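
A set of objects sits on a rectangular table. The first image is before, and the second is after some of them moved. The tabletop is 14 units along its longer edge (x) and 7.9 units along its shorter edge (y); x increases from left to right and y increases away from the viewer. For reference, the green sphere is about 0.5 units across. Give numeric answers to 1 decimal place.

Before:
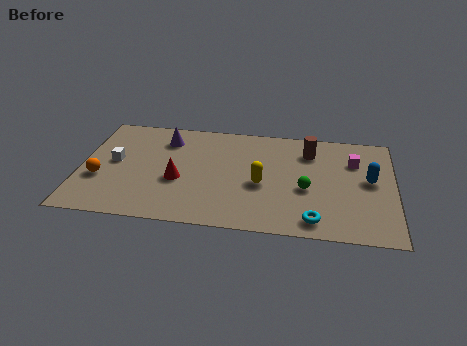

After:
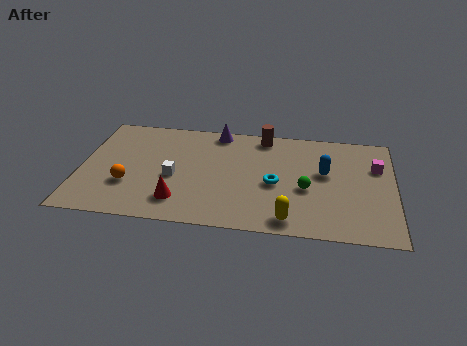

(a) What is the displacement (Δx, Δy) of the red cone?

(0.1, -1.5)

The red cone started near (4.4, 3.2) and ended near (4.5, 1.7).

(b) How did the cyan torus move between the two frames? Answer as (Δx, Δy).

(-1.8, 2.4)

The cyan torus was at about (10.5, 1.1) and moved to about (8.7, 3.5).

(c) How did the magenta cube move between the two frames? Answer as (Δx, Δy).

(1.0, -0.3)

The magenta cube started near (12.2, 5.6) and ended near (13.2, 5.3).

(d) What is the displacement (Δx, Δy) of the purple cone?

(2.3, 0.9)

From the two frames, the purple cone sits at roughly (3.7, 6.2) before and (6.0, 7.1) after.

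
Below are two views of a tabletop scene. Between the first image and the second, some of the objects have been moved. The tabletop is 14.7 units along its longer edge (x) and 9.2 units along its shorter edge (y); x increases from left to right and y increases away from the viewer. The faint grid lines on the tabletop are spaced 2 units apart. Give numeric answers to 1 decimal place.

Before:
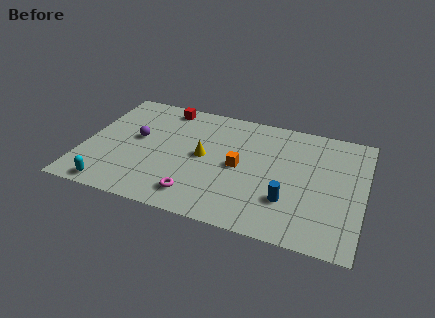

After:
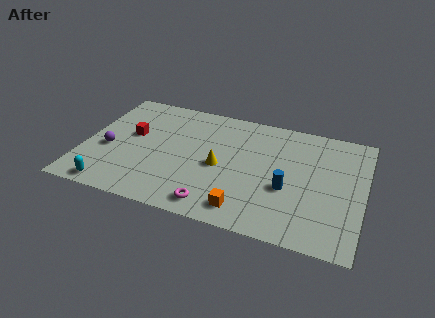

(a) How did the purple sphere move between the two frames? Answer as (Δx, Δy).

(-1.4, -1.3)

The purple sphere was at about (2.7, 5.1) and moved to about (1.3, 3.8).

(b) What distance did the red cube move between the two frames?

3.2

From (3.9, 8.1) to (2.4, 5.3), the red cube covered √(1.5² + 2.8²) ≈ 3.2 units.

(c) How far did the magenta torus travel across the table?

1.1

The magenta torus was near (6.2, 1.6) before and (7.2, 1.2) after, so it travelled √(1.0² + 0.4²) ≈ 1.1 units.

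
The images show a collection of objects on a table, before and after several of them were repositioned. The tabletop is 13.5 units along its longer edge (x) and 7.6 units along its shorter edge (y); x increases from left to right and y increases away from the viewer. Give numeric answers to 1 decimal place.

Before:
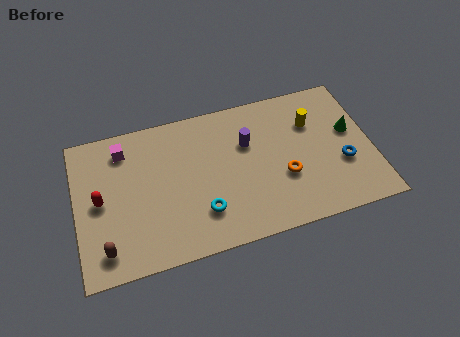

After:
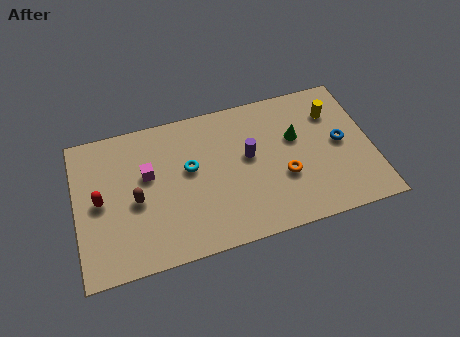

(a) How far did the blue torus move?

1.1

The blue torus moved from about (12.1, 2.8) to (12.1, 3.9), a distance of √(0.0² + 1.1²) ≈ 1.1.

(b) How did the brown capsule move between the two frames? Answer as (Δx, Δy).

(1.5, 2.1)

From the two frames, the brown capsule sits at roughly (1.2, 1.3) before and (2.7, 3.4) after.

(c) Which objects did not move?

the orange torus and the red capsule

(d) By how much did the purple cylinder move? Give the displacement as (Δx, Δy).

(0.0, -0.7)

The purple cylinder was at about (7.9, 5.0) and moved to about (7.9, 4.3).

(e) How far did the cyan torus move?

2.4

The cyan torus moved from about (5.6, 2.0) to (5.2, 4.4), a distance of √(0.4² + 2.4²) ≈ 2.4.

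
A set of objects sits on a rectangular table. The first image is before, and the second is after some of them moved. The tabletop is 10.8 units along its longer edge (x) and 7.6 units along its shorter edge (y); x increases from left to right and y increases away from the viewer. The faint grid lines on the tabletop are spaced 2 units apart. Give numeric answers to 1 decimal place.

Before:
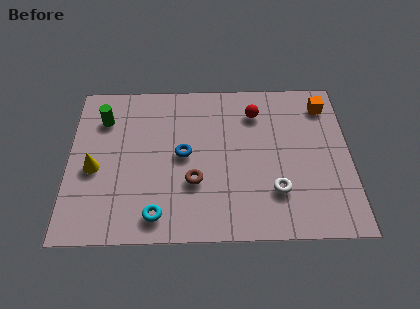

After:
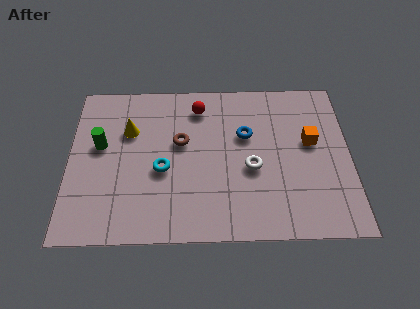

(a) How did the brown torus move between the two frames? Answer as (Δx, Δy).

(-0.5, 1.9)

The brown torus started near (4.8, 2.6) and ended near (4.3, 4.5).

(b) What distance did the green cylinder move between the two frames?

1.3

From (1.3, 5.7) to (1.2, 4.4), the green cylinder covered √(0.1² + 1.3²) ≈ 1.3 units.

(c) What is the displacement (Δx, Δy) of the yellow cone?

(1.3, 1.8)

From the two frames, the yellow cone sits at roughly (1.0, 3.3) before and (2.3, 5.1) after.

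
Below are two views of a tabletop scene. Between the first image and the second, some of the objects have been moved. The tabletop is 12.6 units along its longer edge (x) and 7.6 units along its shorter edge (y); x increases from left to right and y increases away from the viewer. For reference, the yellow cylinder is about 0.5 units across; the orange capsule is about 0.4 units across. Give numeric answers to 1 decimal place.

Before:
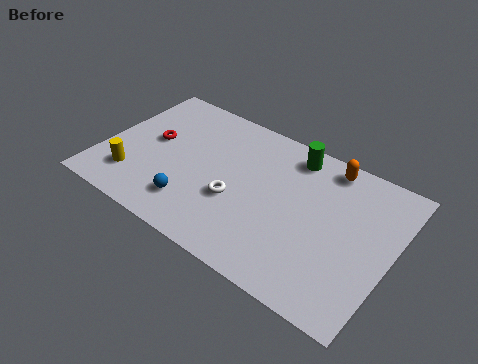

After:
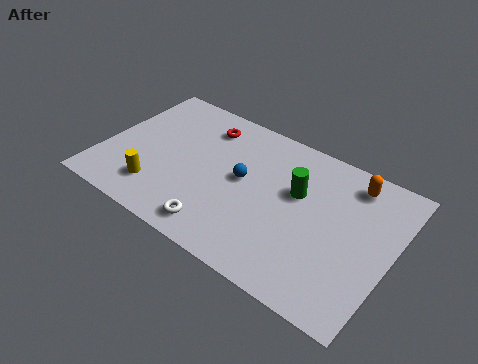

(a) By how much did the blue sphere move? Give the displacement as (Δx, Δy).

(1.8, 2.4)

From the two frames, the blue sphere sits at roughly (4.3, 1.7) before and (6.1, 4.1) after.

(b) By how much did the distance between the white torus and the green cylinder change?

+0.5

The distance was about 4.1 in the first image and 4.6 in the second, so they moved 0.5 units further apart.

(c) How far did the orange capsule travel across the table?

1.1

The orange capsule moved from about (9.4, 6.7) to (10.5, 6.4), a distance of √(1.1² + 0.3²) ≈ 1.1.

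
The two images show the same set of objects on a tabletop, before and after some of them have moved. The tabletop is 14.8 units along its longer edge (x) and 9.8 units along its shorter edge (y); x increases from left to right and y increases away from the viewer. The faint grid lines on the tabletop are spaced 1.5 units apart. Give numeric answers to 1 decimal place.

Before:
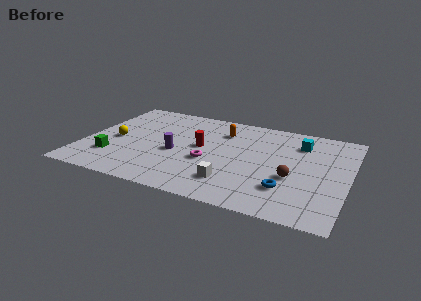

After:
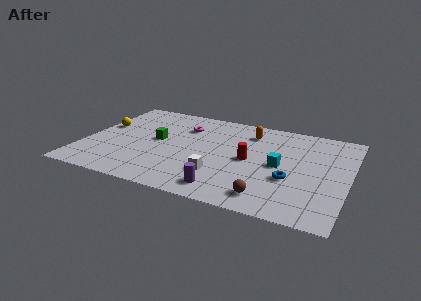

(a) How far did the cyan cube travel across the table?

2.8

From (11.9, 7.5) to (11.0, 4.8), the cyan cube covered √(0.9² + 2.7²) ≈ 2.8 units.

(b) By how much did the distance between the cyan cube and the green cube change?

-4.2

They were about 11.2 units apart before and 7.0 after — 4.2 units closer together.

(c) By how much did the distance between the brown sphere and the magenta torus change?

+3.2

They were about 4.7 units apart before and 7.9 after — 3.2 units further apart.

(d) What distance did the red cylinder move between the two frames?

2.8

The red cylinder moved from about (6.5, 5.3) to (9.3, 4.8), a distance of √(2.8² + 0.5²) ≈ 2.8.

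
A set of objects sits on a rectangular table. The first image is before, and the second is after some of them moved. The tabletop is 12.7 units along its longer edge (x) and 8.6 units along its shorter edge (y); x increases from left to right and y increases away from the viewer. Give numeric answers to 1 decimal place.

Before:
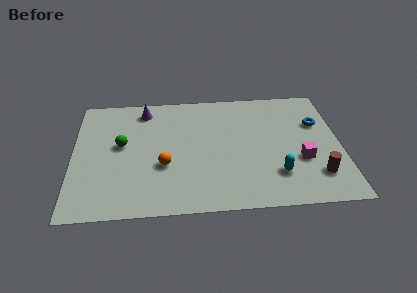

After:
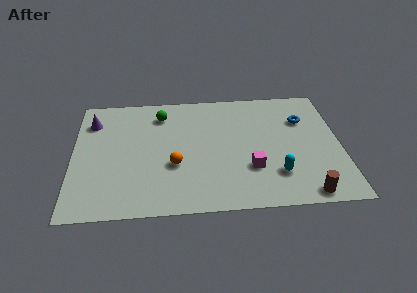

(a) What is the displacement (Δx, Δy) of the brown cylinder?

(-0.6, -1.2)

From the two frames, the brown cylinder sits at roughly (11.5, 2.0) before and (10.9, 0.8) after.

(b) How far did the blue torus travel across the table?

0.8

From (11.7, 5.7) to (11.0, 6.0), the blue torus covered √(0.7² + 0.3²) ≈ 0.8 units.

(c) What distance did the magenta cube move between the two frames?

2.4

The magenta cube moved from about (10.8, 3.1) to (8.4, 2.7), a distance of √(2.4² + 0.4²) ≈ 2.4.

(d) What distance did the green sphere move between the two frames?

2.8

The green sphere moved from about (2.3, 4.8) to (4.2, 6.9), a distance of √(1.9² + 2.1²) ≈ 2.8.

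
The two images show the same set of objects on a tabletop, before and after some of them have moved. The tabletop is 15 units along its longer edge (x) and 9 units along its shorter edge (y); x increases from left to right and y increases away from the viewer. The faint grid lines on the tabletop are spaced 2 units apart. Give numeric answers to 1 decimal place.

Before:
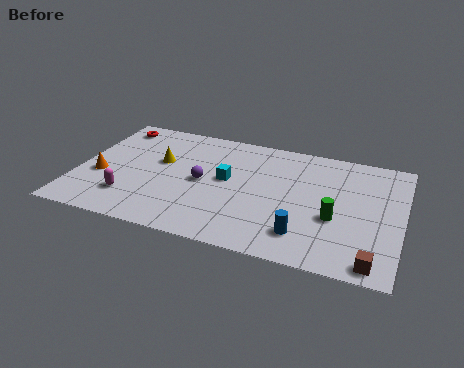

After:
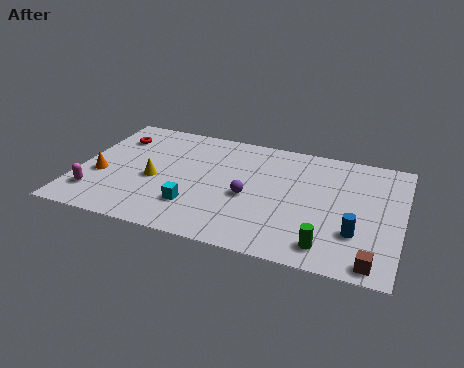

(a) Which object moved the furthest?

the cyan cube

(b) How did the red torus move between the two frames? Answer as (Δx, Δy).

(0.2, -0.9)

The red torus started near (1.2, 7.7) and ended near (1.4, 6.8).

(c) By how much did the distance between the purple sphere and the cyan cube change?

+1.6

Before: roughly 1.2 units apart; after: 2.8. That's 1.6 units further apart.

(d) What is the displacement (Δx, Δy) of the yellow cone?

(-0.1, -1.5)

The yellow cone started near (3.7, 5.4) and ended near (3.6, 3.9).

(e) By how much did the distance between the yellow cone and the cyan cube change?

-0.7

The distance was about 3.2 in the first image and 2.5 in the second, so they moved 0.7 units closer together.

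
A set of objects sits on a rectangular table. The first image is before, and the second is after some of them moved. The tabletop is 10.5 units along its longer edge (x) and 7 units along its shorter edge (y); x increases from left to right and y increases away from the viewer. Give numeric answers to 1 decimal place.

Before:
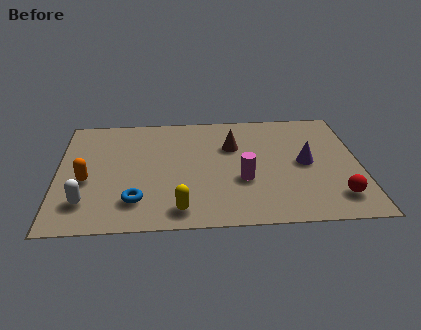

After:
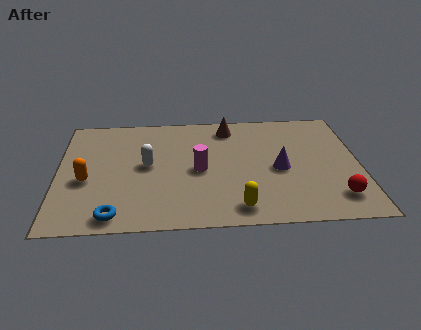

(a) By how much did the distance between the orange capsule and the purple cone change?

-0.9

The distance was about 7.6 in the first image and 6.7 in the second, so they moved 0.9 units closer together.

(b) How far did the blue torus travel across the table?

1.1

The blue torus moved from about (2.7, 1.6) to (2.0, 0.8), a distance of √(0.7² + 0.8²) ≈ 1.1.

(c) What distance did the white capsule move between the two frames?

3.0

The white capsule was near (1.0, 1.6) before and (3.1, 3.7) after, so it travelled √(2.1² + 2.1²) ≈ 3.0 units.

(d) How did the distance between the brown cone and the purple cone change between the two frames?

+0.4

The distance was about 2.8 in the first image and 3.2 in the second, so they moved 0.4 units further apart.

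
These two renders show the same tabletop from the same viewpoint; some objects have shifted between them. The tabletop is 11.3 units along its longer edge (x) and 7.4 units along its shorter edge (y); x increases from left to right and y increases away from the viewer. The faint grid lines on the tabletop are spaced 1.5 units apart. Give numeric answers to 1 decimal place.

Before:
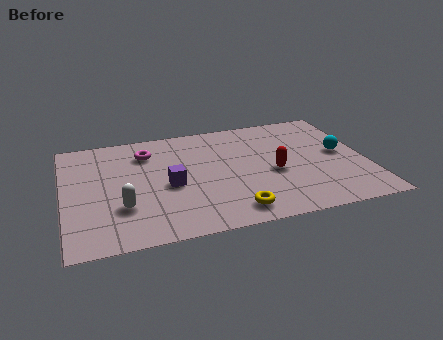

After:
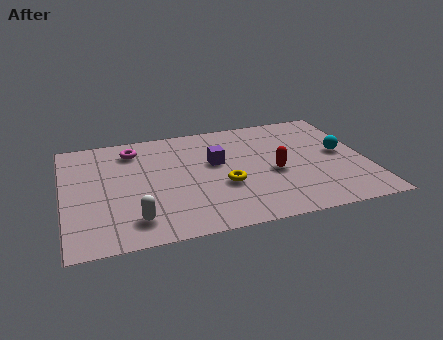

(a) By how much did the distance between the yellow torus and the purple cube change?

-1.5

The distance was about 3.1 in the first image and 1.6 in the second, so they moved 1.5 units closer together.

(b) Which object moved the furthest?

the purple cube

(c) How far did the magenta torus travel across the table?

0.6

The magenta torus was near (3.2, 5.7) before and (2.7, 6.0) after, so it travelled √(0.5² + 0.3²) ≈ 0.6 units.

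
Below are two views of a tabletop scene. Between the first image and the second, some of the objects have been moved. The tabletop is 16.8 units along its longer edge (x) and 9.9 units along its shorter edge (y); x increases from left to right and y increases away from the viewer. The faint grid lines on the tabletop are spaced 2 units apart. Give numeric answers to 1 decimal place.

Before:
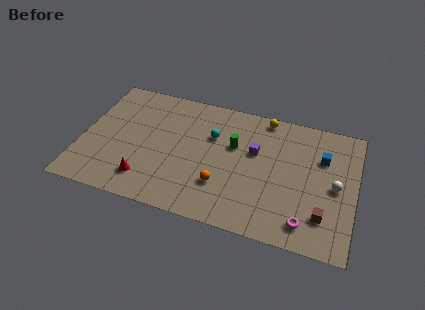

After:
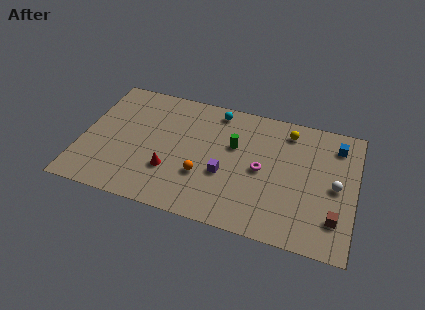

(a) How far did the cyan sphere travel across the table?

2.1

The cyan sphere was near (7.9, 6.6) before and (8.0, 8.7) after, so it travelled √(0.1² + 2.1²) ≈ 2.1 units.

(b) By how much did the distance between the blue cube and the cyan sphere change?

+0.7

They were about 6.8 units apart before and 7.5 after — 0.7 units further apart.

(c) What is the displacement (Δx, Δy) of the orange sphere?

(-1.2, 0.4)

The orange sphere started near (8.8, 2.9) and ended near (7.6, 3.3).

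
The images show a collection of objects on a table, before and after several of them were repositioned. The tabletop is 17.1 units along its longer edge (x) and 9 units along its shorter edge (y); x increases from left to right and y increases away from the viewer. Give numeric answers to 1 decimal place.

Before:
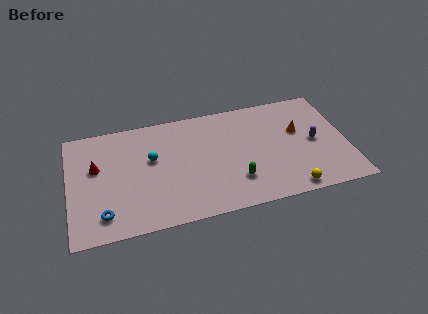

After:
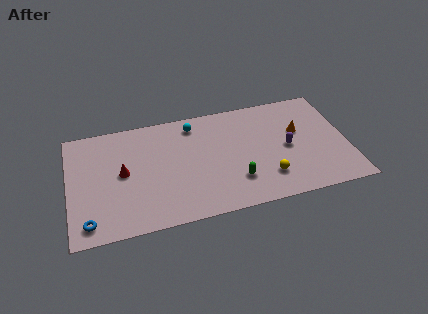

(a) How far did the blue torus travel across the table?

1.0

The blue torus moved from about (2.0, 1.7) to (1.1, 1.3), a distance of √(0.9² + 0.4²) ≈ 1.0.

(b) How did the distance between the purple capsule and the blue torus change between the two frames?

-0.7

The distance was about 13.4 in the first image and 12.7 in the second, so they moved 0.7 units closer together.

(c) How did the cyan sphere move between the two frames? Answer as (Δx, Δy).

(2.7, 2.2)

From the two frames, the cyan sphere sits at roughly (5.1, 5.4) before and (7.8, 7.6) after.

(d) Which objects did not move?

the green capsule and the orange cone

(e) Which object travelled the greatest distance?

the cyan sphere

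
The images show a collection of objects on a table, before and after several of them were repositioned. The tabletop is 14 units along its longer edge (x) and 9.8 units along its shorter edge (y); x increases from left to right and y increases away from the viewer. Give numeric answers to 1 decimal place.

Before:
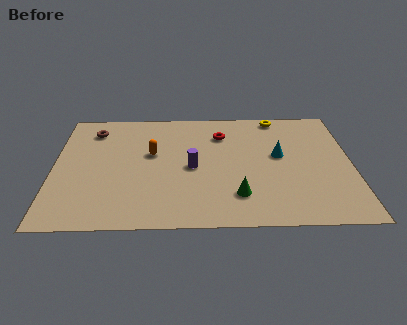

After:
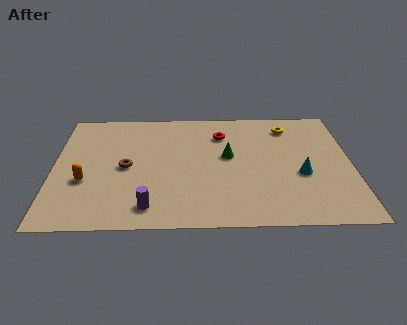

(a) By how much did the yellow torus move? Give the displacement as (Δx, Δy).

(0.5, -0.9)

The yellow torus started near (10.6, 8.9) and ended near (11.1, 8.0).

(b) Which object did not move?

the red torus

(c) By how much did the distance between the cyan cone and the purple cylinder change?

+3.3

The distance was about 4.2 in the first image and 7.5 in the second, so they moved 3.3 units further apart.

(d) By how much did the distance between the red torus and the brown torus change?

-0.9

Before: roughly 6.1 units apart; after: 5.2. That's 0.9 units closer together.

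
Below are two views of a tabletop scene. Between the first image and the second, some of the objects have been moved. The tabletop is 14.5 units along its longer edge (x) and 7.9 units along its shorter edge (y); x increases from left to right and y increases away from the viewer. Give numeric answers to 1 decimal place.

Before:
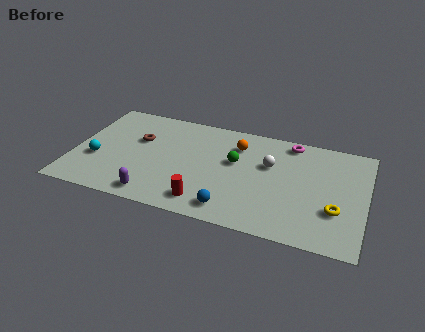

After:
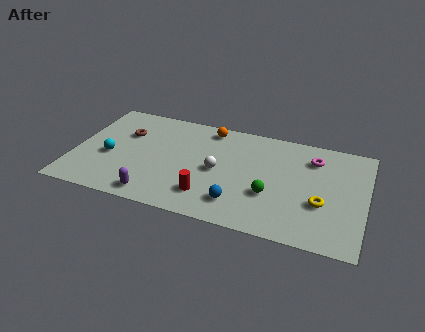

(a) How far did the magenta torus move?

1.5

The magenta torus moved from about (10.6, 7.0) to (11.8, 6.1), a distance of √(1.2² + 0.9²) ≈ 1.5.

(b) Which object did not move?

the purple capsule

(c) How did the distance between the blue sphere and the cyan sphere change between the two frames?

-0.3

Before: roughly 7.1 units apart; after: 6.8. That's 0.3 units closer together.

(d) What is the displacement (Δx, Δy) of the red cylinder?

(0.1, 0.5)

From the two frames, the red cylinder sits at roughly (6.8, 1.3) before and (6.9, 1.8) after.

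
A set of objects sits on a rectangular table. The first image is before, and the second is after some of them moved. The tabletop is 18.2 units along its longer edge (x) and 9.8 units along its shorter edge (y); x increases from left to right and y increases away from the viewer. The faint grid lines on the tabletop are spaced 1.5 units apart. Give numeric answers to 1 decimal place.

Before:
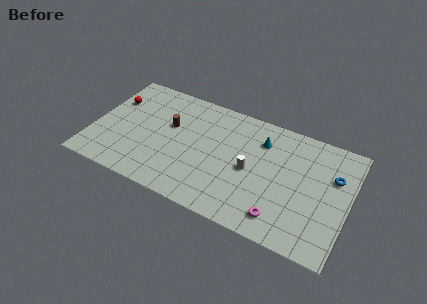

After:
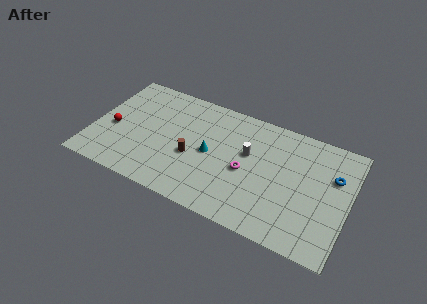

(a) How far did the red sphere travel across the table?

2.5

The red sphere was near (1.1, 6.7) before and (1.4, 4.2) after, so it travelled √(0.3² + 2.5²) ≈ 2.5 units.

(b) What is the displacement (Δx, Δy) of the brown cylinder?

(1.9, -2.0)

The brown cylinder started near (5.3, 6.0) and ended near (7.2, 4.0).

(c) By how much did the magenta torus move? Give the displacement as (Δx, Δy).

(-2.8, 2.7)

The magenta torus was at about (13.8, 1.7) and moved to about (11.0, 4.4).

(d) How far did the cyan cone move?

4.3

The cyan cone was near (11.8, 7.4) before and (8.4, 4.8) after, so it travelled √(3.4² + 2.6²) ≈ 4.3 units.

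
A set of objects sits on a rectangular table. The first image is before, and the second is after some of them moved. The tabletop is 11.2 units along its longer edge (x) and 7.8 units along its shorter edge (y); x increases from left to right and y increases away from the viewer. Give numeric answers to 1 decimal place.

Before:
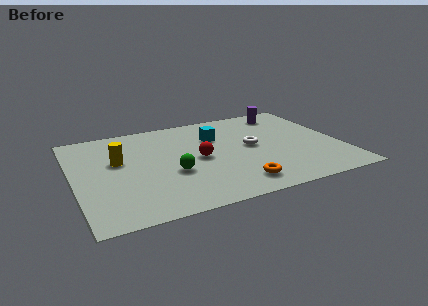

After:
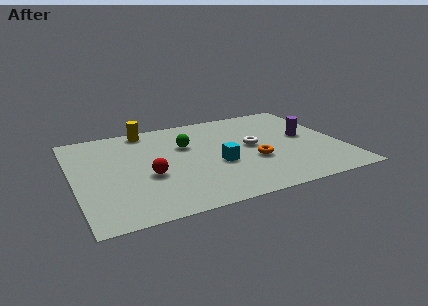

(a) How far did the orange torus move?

1.8

The orange torus was near (6.5, 1.3) before and (7.4, 2.9) after, so it travelled √(0.9² + 1.6²) ≈ 1.8 units.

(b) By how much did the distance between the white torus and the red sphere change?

+2.3

They were about 2.3 units apart before and 4.6 after — 2.3 units further apart.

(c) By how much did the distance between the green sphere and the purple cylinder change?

-1.3

The distance was about 6.4 in the first image and 5.1 in the second, so they moved 1.3 units closer together.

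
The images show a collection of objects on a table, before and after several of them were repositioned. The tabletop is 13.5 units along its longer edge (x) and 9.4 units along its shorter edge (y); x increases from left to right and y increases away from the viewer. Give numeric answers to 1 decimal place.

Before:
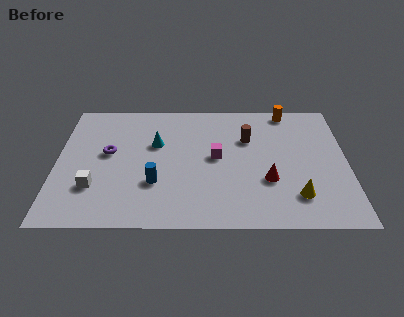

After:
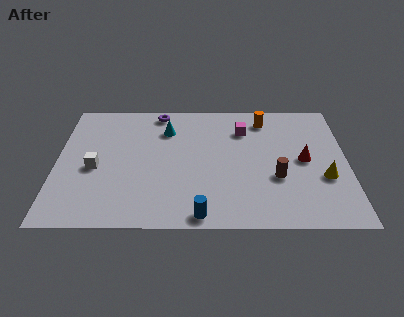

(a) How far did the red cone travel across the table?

2.3

The red cone moved from about (9.8, 3.2) to (11.5, 4.7), a distance of √(1.7² + 1.5²) ≈ 2.3.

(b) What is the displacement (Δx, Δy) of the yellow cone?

(1.3, 1.3)

The yellow cone was at about (11.1, 2.1) and moved to about (12.4, 3.4).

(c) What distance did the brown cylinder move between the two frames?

3.2

From (8.9, 6.3) to (10.2, 3.4), the brown cylinder covered √(1.3² + 2.9²) ≈ 3.2 units.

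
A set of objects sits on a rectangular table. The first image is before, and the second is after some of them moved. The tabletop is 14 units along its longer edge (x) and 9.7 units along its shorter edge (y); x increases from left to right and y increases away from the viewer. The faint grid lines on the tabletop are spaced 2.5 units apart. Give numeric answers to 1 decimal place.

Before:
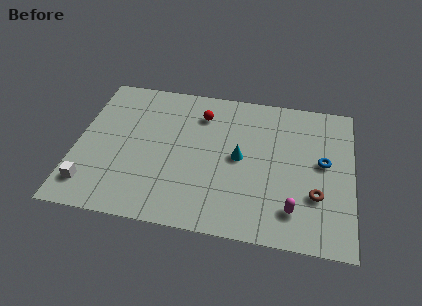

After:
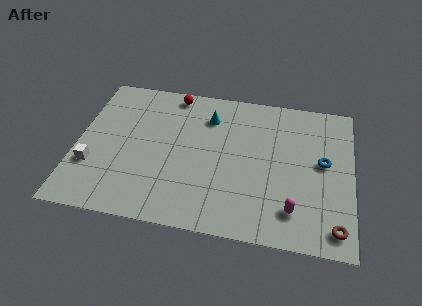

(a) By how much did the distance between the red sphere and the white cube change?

-1.0

Before: roughly 7.8 units apart; after: 6.8. That's 1.0 units closer together.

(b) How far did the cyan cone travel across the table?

3.0

From (8.3, 4.9) to (6.6, 7.4), the cyan cone covered √(1.7² + 2.5²) ≈ 3.0 units.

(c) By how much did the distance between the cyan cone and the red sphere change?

-1.0

They were about 3.3 units apart before and 2.3 after — 1.0 units closer together.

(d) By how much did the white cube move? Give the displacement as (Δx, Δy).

(0.0, 1.3)

The white cube was at about (0.9, 1.8) and moved to about (0.9, 3.1).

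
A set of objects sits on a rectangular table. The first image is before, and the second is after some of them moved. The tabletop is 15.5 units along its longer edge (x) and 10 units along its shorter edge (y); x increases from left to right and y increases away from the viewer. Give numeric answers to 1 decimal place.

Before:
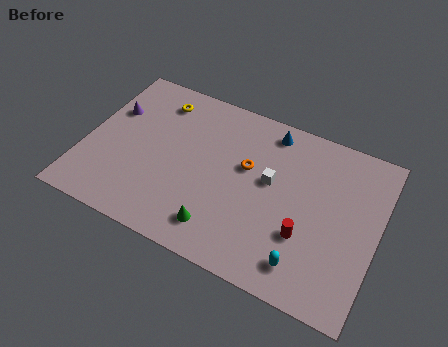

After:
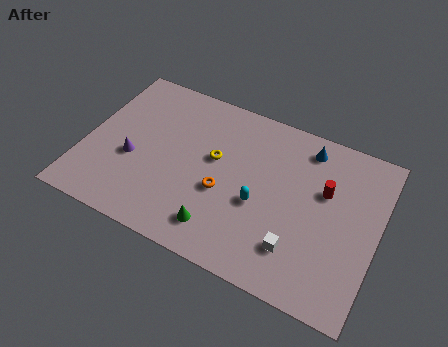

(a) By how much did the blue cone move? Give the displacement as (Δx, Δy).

(2.0, -0.2)

The blue cone was at about (9.4, 8.7) and moved to about (11.4, 8.5).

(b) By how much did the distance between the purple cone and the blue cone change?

+1.3

The distance was about 8.6 in the first image and 9.9 in the second, so they moved 1.3 units further apart.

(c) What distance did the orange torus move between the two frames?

2.2

The orange torus moved from about (8.5, 6.0) to (7.5, 4.0), a distance of √(1.0² + 2.0²) ≈ 2.2.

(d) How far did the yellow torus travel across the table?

4.2

The yellow torus moved from about (3.4, 8.2) to (6.8, 5.8), a distance of √(3.4² + 2.4²) ≈ 4.2.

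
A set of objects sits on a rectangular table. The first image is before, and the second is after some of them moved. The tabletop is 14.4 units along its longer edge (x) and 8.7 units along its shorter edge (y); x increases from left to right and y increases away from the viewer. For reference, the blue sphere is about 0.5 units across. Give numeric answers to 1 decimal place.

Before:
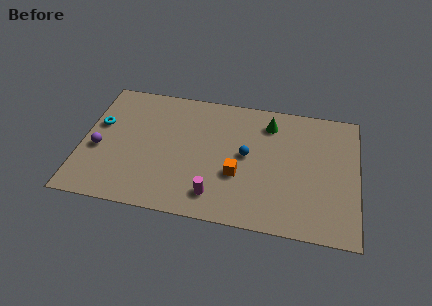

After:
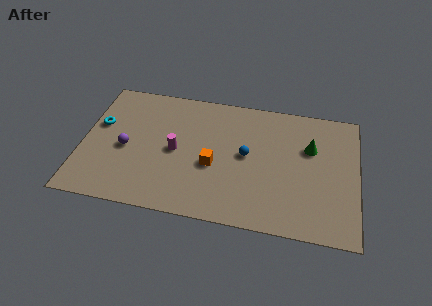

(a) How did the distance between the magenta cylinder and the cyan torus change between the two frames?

-3.1

Before: roughly 7.3 units apart; after: 4.2. That's 3.1 units closer together.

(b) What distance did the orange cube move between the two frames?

1.4

From (8.2, 3.2) to (6.9, 3.6), the orange cube covered √(1.3² + 0.4²) ≈ 1.4 units.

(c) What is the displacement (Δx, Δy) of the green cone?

(2.2, -1.3)

From the two frames, the green cone sits at roughly (9.7, 7.0) before and (11.9, 5.7) after.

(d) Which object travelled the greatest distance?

the magenta cylinder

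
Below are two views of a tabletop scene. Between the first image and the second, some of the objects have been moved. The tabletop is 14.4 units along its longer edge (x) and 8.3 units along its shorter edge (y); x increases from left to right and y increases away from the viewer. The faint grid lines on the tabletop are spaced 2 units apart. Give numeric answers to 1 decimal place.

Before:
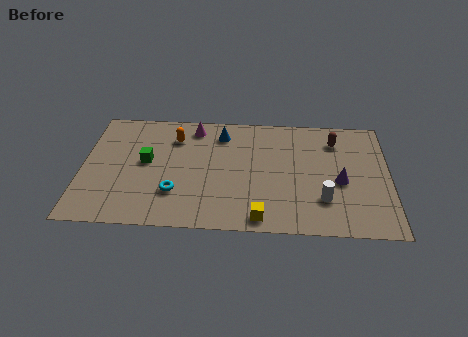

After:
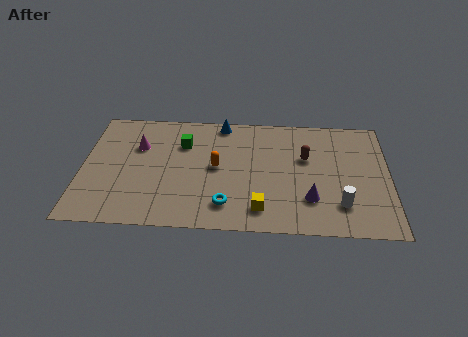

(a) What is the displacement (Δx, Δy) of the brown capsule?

(-1.4, -1.3)

The brown capsule was at about (11.9, 6.5) and moved to about (10.5, 5.2).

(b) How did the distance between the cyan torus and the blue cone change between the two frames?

+1.0

Before: roughly 4.8 units apart; after: 5.8. That's 1.0 units further apart.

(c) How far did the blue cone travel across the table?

0.8

From (6.5, 6.7) to (6.5, 7.5), the blue cone covered √(0.0² + 0.8²) ≈ 0.8 units.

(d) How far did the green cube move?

2.2

The green cube moved from about (3.0, 4.5) to (4.7, 5.9), a distance of √(1.7² + 1.4²) ≈ 2.2.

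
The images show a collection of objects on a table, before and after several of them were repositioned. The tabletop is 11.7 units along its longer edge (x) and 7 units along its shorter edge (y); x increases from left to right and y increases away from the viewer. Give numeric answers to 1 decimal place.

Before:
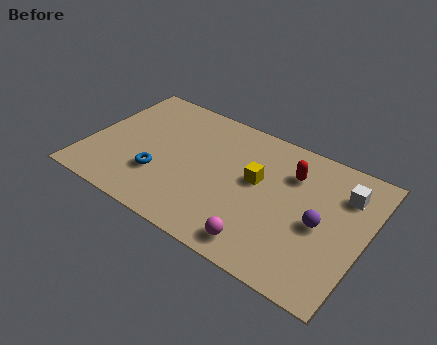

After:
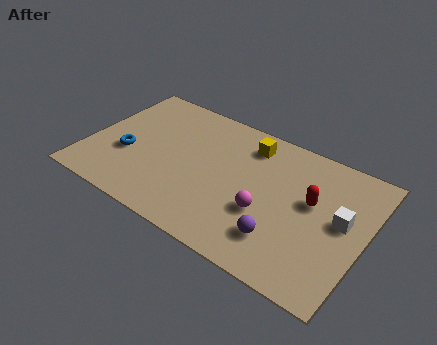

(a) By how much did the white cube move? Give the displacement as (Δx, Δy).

(0.1, -1.4)

The white cube was at about (10.6, 5.2) and moved to about (10.7, 3.8).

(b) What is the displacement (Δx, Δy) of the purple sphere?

(-1.4, -1.5)

The purple sphere started near (9.9, 3.2) and ended near (8.5, 1.7).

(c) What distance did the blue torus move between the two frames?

1.6

The blue torus was near (3.2, 2.2) before and (1.7, 2.7) after, so it travelled √(1.5² + 0.5²) ≈ 1.6 units.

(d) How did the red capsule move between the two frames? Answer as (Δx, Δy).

(1.0, -1.0)

The red capsule started near (8.4, 5.1) and ended near (9.4, 4.1).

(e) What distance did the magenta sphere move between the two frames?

1.6

The magenta sphere was near (7.8, 1.0) before and (7.7, 2.6) after, so it travelled √(0.1² + 1.6²) ≈ 1.6 units.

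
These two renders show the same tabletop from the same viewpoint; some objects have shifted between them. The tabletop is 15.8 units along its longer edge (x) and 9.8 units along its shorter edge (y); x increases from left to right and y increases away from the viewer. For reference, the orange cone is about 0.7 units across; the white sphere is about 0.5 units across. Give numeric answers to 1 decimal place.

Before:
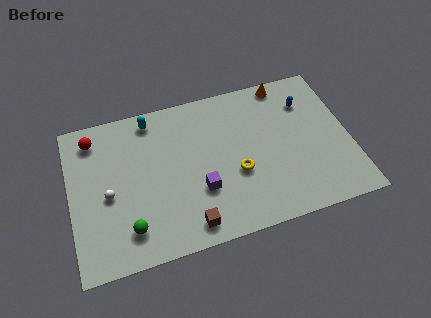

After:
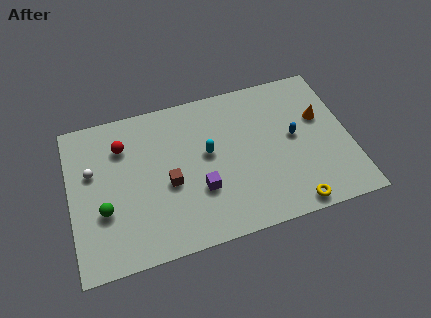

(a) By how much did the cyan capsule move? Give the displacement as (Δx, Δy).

(3.0, -3.1)

The cyan capsule was at about (4.8, 8.6) and moved to about (7.8, 5.5).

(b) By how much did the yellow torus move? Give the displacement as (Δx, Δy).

(2.9, -2.9)

From the two frames, the yellow torus sits at roughly (9.3, 3.8) before and (12.2, 0.9) after.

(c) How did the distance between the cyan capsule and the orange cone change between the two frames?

-1.2

The distance was about 7.7 in the first image and 6.5 in the second, so they moved 1.2 units closer together.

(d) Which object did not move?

the purple cube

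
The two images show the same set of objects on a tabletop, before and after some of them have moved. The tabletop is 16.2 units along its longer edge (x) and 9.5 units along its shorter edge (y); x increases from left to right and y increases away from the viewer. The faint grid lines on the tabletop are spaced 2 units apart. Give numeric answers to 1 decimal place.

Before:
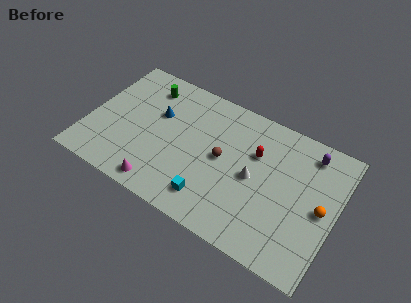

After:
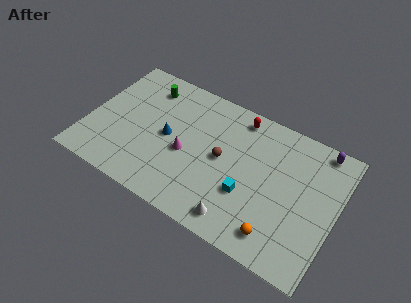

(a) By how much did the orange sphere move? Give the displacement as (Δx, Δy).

(-2.4, -3.0)

The orange sphere was at about (15.3, 4.6) and moved to about (12.9, 1.6).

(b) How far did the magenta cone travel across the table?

3.2

From (5.3, 1.1) to (6.5, 4.1), the magenta cone covered √(1.2² + 3.0²) ≈ 3.2 units.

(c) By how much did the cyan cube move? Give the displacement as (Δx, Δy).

(2.2, 1.5)

The cyan cube was at about (8.5, 1.8) and moved to about (10.7, 3.3).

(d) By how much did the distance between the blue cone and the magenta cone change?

-3.6

They were about 5.0 units apart before and 1.4 after — 3.6 units closer together.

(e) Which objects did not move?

the green cylinder and the brown sphere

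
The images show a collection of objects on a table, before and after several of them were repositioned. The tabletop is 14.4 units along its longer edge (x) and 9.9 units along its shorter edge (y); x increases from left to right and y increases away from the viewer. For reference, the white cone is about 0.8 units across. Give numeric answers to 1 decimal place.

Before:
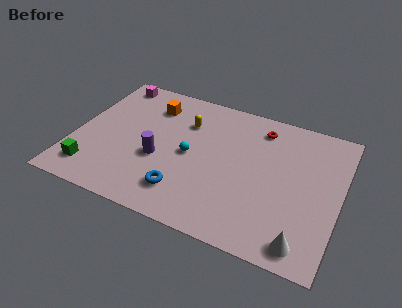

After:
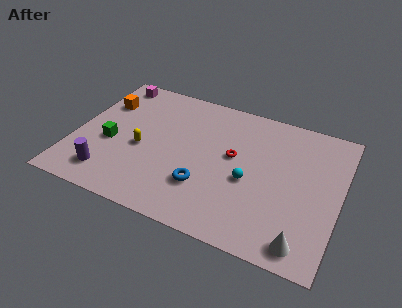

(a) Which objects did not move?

the white cone and the magenta cube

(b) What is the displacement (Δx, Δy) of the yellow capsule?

(-2.1, -2.8)

The yellow capsule started near (5.8, 7.1) and ended near (3.7, 4.3).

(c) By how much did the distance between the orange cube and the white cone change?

+1.9

The distance was about 11.1 in the first image and 13.0 in the second, so they moved 1.9 units further apart.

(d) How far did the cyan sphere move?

3.4

The cyan sphere was near (6.3, 4.8) before and (9.6, 4.2) after, so it travelled √(3.3² + 0.6²) ≈ 3.4 units.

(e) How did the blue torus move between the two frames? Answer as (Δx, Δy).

(1.0, 0.8)

The blue torus was at about (6.3, 2.1) and moved to about (7.3, 2.9).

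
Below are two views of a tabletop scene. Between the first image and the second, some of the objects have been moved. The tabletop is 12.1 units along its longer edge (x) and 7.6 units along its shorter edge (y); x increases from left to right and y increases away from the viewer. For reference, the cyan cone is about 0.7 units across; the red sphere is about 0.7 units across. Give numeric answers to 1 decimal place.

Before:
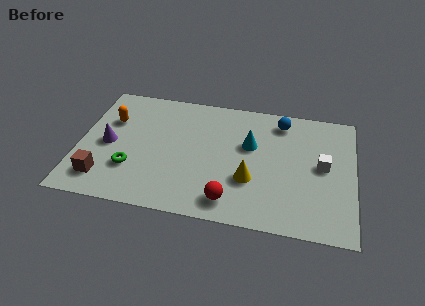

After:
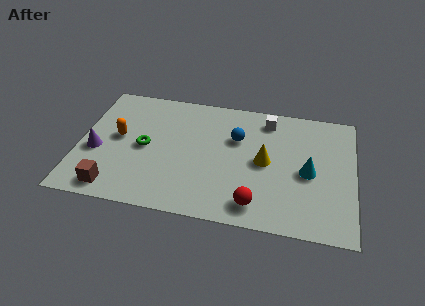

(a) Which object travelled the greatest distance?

the white cube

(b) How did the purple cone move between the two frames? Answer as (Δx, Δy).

(-0.5, -0.5)

From the two frames, the purple cone sits at roughly (1.3, 3.6) before and (0.8, 3.1) after.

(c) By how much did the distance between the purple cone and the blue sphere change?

-1.6

Before: roughly 8.0 units apart; after: 6.4. That's 1.6 units closer together.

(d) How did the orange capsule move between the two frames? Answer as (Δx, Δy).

(0.4, -1.0)

The orange capsule was at about (1.3, 5.1) and moved to about (1.7, 4.1).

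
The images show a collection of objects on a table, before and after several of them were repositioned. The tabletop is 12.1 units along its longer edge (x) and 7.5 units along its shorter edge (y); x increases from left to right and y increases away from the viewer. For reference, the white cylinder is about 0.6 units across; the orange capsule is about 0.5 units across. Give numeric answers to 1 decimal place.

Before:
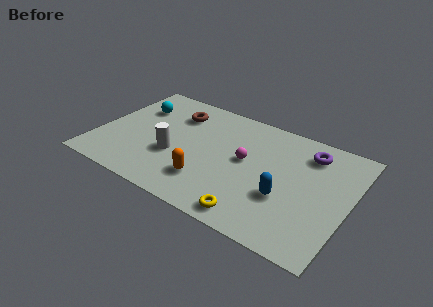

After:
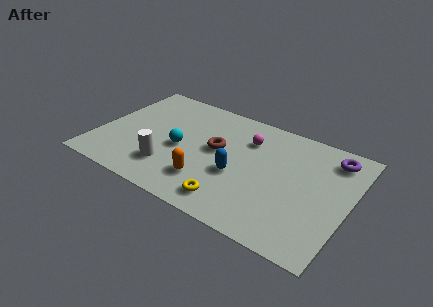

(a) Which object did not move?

the orange capsule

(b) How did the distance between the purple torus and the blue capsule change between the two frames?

+1.8

Before: roughly 3.4 units apart; after: 5.2. That's 1.8 units further apart.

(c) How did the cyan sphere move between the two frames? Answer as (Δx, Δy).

(2.5, -1.9)

The cyan sphere started near (1.5, 5.3) and ended near (4.0, 3.4).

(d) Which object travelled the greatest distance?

the cyan sphere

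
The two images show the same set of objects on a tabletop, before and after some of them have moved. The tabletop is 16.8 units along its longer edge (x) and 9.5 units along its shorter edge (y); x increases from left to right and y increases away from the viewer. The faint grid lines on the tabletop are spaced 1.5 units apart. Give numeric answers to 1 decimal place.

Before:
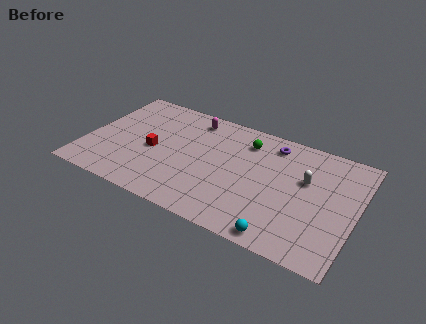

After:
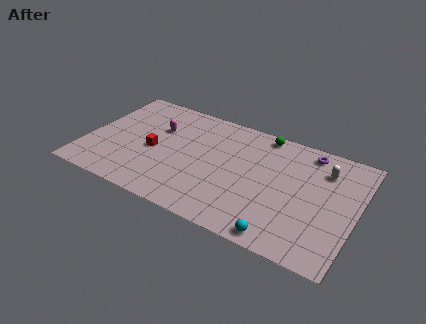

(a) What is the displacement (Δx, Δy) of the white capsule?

(1.0, 1.3)

The white capsule was at about (13.6, 5.9) and moved to about (14.6, 7.2).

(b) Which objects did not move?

the red cube and the cyan sphere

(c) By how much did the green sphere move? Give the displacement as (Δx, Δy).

(0.9, 1.1)

From the two frames, the green sphere sits at roughly (9.7, 7.5) before and (10.6, 8.6) after.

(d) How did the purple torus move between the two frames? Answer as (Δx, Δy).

(2.2, 0.3)

From the two frames, the purple torus sits at roughly (11.3, 8.0) before and (13.5, 8.3) after.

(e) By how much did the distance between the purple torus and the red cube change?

+2.1

The distance was about 8.0 in the first image and 10.1 in the second, so they moved 2.1 units further apart.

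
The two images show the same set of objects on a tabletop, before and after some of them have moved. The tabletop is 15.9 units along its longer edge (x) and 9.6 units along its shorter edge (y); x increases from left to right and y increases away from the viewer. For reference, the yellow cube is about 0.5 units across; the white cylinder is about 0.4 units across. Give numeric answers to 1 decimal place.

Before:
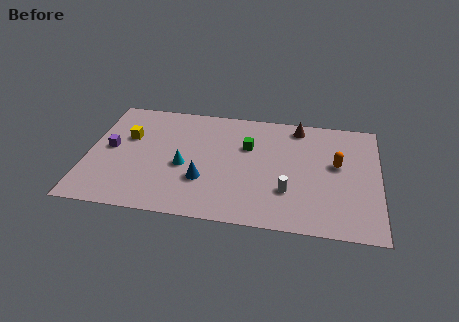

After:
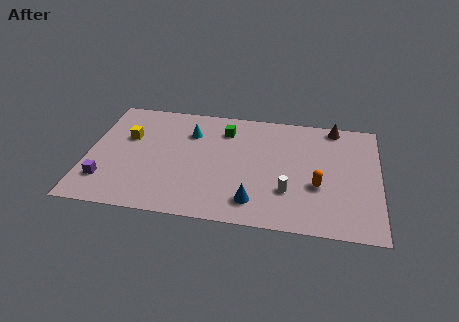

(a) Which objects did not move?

the white cylinder and the yellow cube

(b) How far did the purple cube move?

2.7

The purple cube moved from about (1.2, 5.0) to (1.1, 2.3), a distance of √(0.1² + 2.7²) ≈ 2.7.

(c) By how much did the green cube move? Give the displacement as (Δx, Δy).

(-1.3, 1.2)

From the two frames, the green cube sits at roughly (8.7, 6.3) before and (7.4, 7.5) after.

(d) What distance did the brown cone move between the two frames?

2.0

From (11.4, 8.4) to (13.4, 8.7), the brown cone covered √(2.0² + 0.3²) ≈ 2.0 units.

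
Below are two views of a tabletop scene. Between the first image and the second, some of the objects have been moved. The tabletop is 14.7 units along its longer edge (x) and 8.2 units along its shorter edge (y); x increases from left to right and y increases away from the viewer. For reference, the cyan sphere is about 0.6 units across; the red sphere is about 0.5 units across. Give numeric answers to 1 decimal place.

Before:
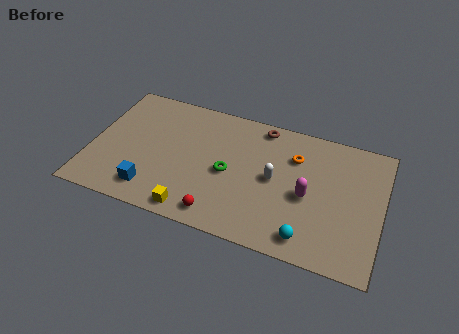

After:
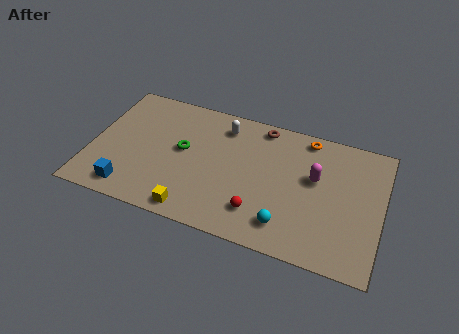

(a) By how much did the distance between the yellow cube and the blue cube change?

+1.0

They were about 2.3 units apart before and 3.3 after — 1.0 units further apart.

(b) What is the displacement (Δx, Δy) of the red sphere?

(1.9, 0.8)

From the two frames, the red sphere sits at roughly (6.8, 1.1) before and (8.7, 1.9) after.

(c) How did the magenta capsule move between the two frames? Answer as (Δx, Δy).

(0.3, 1.2)

The magenta capsule started near (11.0, 3.7) and ended near (11.3, 4.9).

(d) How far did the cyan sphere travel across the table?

1.2

The cyan sphere moved from about (11.2, 1.2) to (10.1, 1.6), a distance of √(1.1² + 0.4²) ≈ 1.2.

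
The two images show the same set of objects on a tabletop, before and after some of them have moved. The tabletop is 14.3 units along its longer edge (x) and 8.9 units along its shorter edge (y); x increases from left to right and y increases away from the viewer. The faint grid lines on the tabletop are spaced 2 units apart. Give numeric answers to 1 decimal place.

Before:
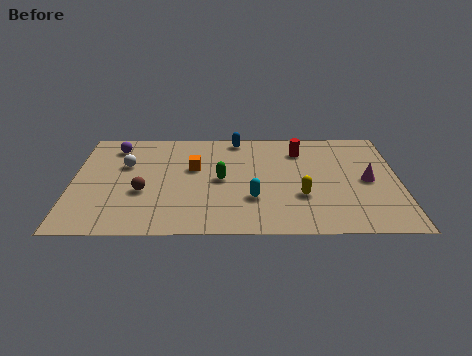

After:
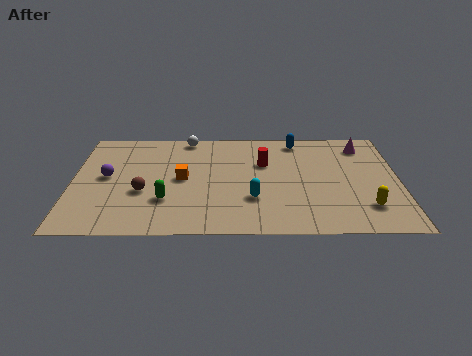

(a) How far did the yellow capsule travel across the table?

2.9

The yellow capsule moved from about (10.0, 3.0) to (12.8, 2.1), a distance of √(2.8² + 0.9²) ≈ 2.9.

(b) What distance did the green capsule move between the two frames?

2.9

The green capsule was near (6.5, 4.4) before and (4.1, 2.7) after, so it travelled √(2.4² + 1.7²) ≈ 2.9 units.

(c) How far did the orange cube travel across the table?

1.0

The orange cube was near (5.3, 5.4) before and (4.8, 4.5) after, so it travelled √(0.5² + 0.9²) ≈ 1.0 units.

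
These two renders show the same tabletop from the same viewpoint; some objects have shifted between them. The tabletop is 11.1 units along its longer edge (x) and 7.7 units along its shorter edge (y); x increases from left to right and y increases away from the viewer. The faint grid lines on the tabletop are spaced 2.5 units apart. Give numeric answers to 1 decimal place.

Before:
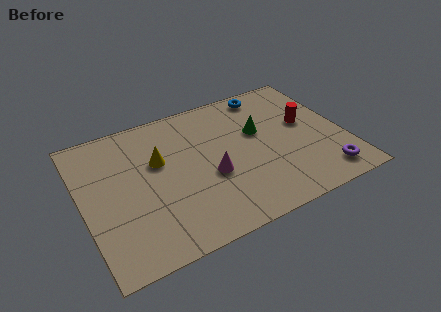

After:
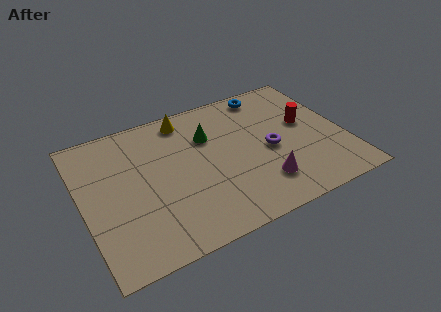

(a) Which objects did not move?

the red cylinder and the blue torus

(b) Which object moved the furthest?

the purple torus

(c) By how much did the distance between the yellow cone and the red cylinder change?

-0.9

They were about 6.3 units apart before and 5.4 after — 0.9 units closer together.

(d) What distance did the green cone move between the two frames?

2.2

The green cone moved from about (7.6, 4.7) to (5.5, 5.3), a distance of √(2.1² + 0.6²) ≈ 2.2.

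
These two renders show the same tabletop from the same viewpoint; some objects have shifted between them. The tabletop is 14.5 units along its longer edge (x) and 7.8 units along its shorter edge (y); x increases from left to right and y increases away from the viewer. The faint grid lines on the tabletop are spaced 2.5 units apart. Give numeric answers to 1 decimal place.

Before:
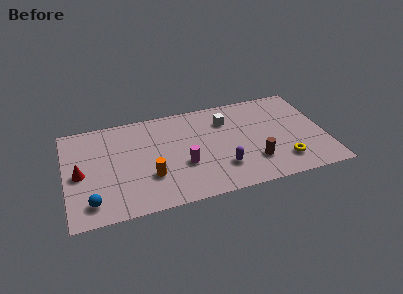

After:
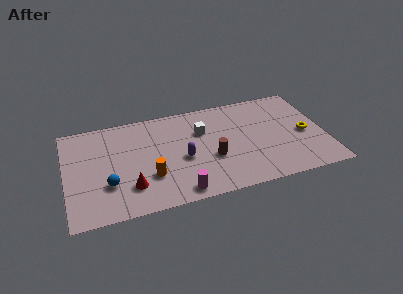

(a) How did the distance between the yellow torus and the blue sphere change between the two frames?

+0.5

The distance was about 10.7 in the first image and 11.2 in the second, so they moved 0.5 units further apart.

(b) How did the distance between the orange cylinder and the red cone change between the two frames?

-2.8

They were about 4.0 units apart before and 1.2 after — 2.8 units closer together.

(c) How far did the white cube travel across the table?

1.5

The white cube moved from about (9.1, 5.8) to (7.7, 5.3), a distance of √(1.4² + 0.5²) ≈ 1.5.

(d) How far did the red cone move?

3.2

The red cone moved from about (0.8, 3.7) to (3.5, 2.0), a distance of √(2.7² + 1.7²) ≈ 3.2.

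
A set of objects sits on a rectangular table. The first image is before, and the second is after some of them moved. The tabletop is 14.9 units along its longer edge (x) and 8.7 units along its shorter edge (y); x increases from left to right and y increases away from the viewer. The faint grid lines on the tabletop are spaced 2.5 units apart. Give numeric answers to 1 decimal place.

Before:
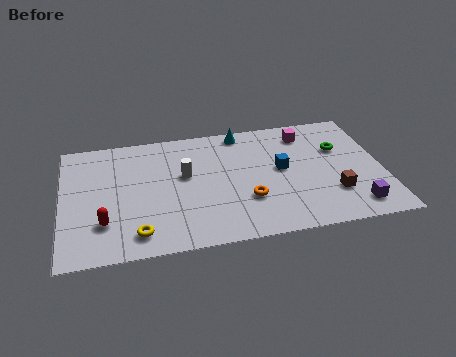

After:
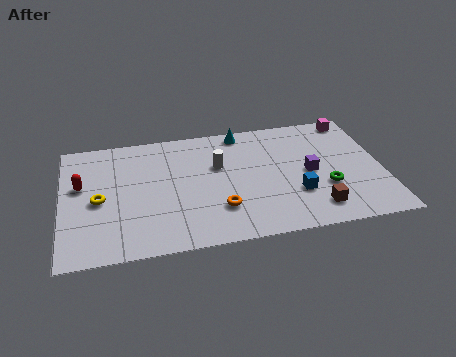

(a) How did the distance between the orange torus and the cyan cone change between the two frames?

+0.6

The distance was about 5.0 in the first image and 5.6 in the second, so they moved 0.6 units further apart.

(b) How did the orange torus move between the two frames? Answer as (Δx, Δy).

(-1.3, -0.4)

The orange torus was at about (8.5, 2.8) and moved to about (7.2, 2.4).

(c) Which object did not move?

the cyan cone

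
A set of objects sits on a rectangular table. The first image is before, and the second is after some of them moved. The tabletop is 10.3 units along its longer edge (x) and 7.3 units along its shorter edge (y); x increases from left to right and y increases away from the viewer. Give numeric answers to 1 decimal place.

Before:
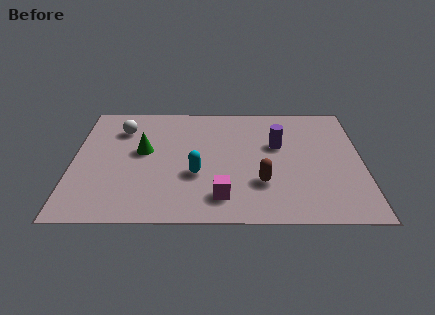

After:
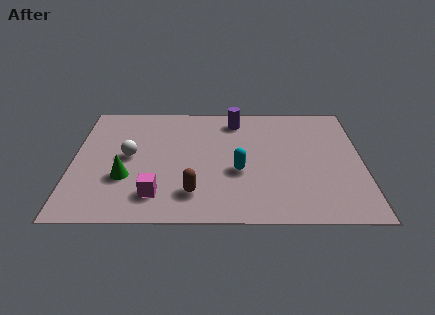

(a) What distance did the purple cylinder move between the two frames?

2.2

The purple cylinder was near (7.3, 4.5) before and (5.8, 6.1) after, so it travelled √(1.5² + 1.6²) ≈ 2.2 units.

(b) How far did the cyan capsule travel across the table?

1.5

From (4.4, 2.7) to (5.9, 2.9), the cyan capsule covered √(1.5² + 0.2²) ≈ 1.5 units.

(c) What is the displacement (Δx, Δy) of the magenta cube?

(-2.3, 0.1)

The magenta cube was at about (5.3, 1.4) and moved to about (3.0, 1.5).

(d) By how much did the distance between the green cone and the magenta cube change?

-2.4

They were about 3.9 units apart before and 1.5 after — 2.4 units closer together.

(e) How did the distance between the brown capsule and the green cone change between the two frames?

-2.0

Before: roughly 4.6 units apart; after: 2.6. That's 2.0 units closer together.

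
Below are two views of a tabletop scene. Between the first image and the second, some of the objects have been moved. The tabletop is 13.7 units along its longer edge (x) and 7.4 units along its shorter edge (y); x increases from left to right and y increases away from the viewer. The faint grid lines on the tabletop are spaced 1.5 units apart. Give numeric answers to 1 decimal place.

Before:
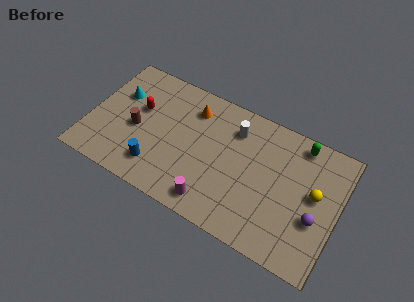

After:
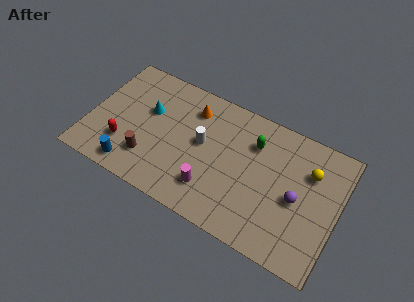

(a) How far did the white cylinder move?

2.3

The white cylinder moved from about (7.8, 5.7) to (6.2, 4.1), a distance of √(1.6² + 1.6²) ≈ 2.3.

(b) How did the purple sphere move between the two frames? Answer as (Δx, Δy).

(-1.1, 0.6)

The purple sphere was at about (12.6, 2.8) and moved to about (11.5, 3.4).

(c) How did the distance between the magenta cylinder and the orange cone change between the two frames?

-0.7

The distance was about 5.0 in the first image and 4.3 in the second, so they moved 0.7 units closer together.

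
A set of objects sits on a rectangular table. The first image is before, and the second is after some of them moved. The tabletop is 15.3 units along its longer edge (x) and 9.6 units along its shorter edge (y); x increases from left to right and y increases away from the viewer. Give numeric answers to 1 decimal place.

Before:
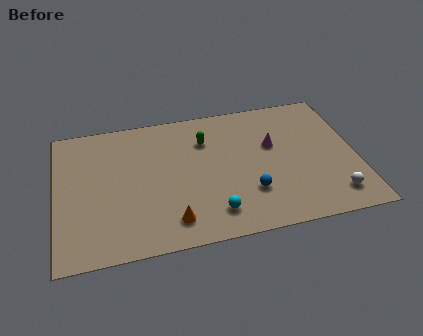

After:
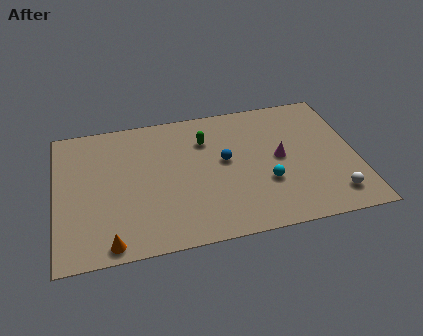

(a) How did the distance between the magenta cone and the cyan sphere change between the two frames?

-3.5

Before: roughly 5.3 units apart; after: 1.8. That's 3.5 units closer together.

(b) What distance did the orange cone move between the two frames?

3.2

The orange cone moved from about (5.7, 1.7) to (2.6, 0.9), a distance of √(3.1² + 0.8²) ≈ 3.2.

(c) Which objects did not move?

the green capsule and the white sphere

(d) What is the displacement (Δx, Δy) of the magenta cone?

(0.3, -1.0)

The magenta cone started near (11.1, 5.9) and ended near (11.4, 4.9).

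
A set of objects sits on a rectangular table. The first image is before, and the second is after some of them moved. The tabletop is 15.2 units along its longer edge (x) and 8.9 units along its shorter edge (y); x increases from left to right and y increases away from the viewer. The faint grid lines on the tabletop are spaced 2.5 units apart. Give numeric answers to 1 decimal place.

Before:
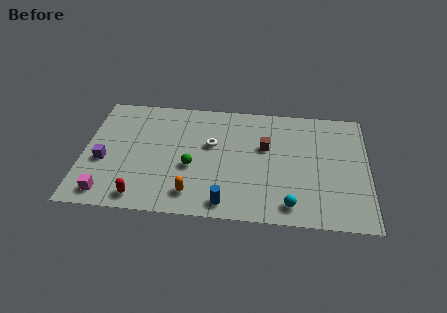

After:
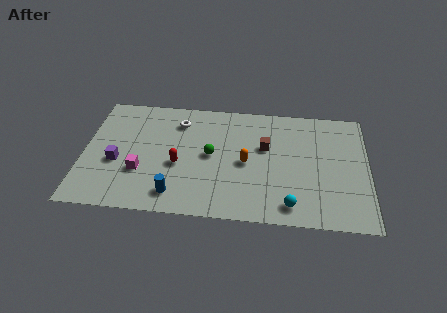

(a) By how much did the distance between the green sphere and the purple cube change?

+0.4

Before: roughly 4.7 units apart; after: 5.1. That's 0.4 units further apart.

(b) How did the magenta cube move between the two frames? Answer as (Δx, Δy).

(1.7, 1.8)

From the two frames, the magenta cube sits at roughly (1.4, 1.2) before and (3.1, 3.0) after.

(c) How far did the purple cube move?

0.7

The purple cube was near (1.1, 3.6) before and (1.8, 3.6) after, so it travelled √(0.7² + 0.0²) ≈ 0.7 units.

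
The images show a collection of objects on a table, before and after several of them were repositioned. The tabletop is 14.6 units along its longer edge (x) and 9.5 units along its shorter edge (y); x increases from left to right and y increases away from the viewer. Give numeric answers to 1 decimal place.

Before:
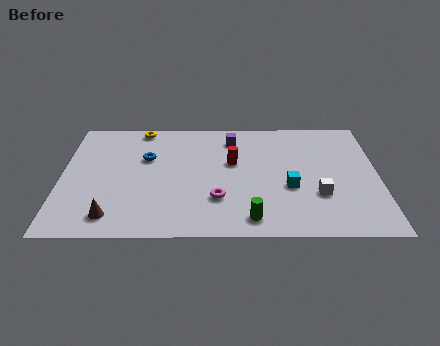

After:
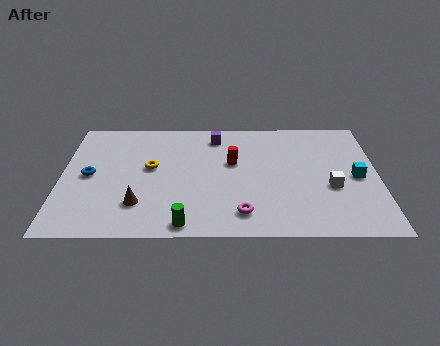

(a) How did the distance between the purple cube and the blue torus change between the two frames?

+2.3

They were about 4.3 units apart before and 6.6 after — 2.3 units further apart.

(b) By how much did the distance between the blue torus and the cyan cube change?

+5.3

They were about 7.0 units apart before and 12.3 after — 5.3 units further apart.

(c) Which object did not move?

the red cylinder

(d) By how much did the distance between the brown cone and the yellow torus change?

-4.3

They were about 7.2 units apart before and 2.9 after — 4.3 units closer together.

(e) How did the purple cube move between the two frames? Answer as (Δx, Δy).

(-0.8, 0.2)

The purple cube was at about (7.9, 7.7) and moved to about (7.1, 7.9).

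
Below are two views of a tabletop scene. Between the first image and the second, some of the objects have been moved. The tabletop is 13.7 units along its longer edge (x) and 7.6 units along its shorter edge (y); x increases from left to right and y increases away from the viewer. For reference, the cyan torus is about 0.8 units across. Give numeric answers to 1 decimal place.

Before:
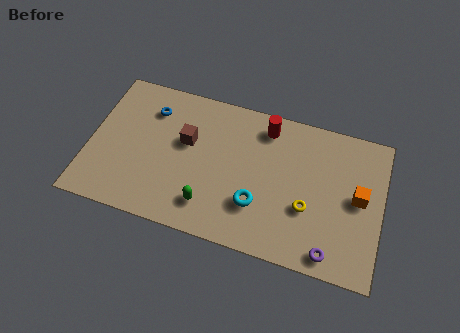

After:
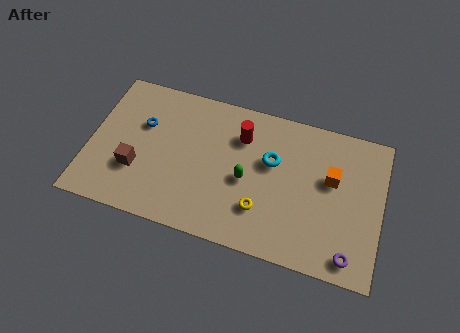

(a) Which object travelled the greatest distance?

the brown cube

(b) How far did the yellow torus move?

2.2

The yellow torus moved from about (10.3, 2.8) to (8.2, 2.1), a distance of √(2.1² + 0.7²) ≈ 2.2.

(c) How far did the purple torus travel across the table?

0.9

The purple torus was near (11.5, 0.9) before and (12.4, 1.0) after, so it travelled √(0.9² + 0.1²) ≈ 0.9 units.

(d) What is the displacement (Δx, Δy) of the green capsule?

(1.6, 1.8)

The green capsule was at about (5.8, 1.6) and moved to about (7.4, 3.4).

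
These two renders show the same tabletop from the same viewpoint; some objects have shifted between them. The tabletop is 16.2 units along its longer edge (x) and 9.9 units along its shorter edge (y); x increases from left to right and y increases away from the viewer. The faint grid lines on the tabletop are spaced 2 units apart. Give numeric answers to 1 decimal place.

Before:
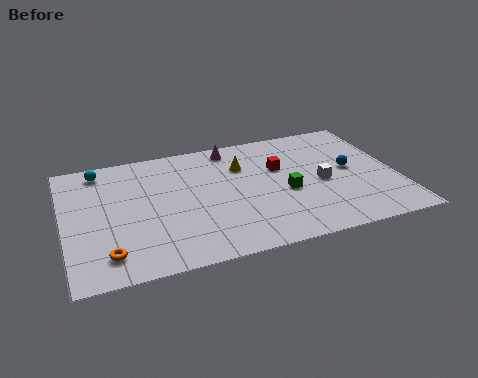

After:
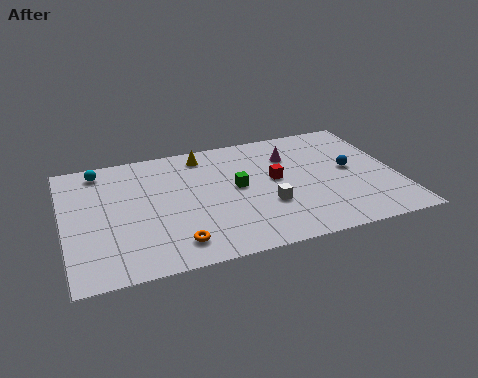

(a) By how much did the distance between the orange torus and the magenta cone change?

-1.3

The distance was about 9.5 in the first image and 8.2 in the second, so they moved 1.3 units closer together.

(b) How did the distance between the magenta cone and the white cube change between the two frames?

-1.8

The distance was about 5.9 in the first image and 4.1 in the second, so they moved 1.8 units closer together.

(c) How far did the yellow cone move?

2.3

From (8.8, 7.0) to (7.0, 8.5), the yellow cone covered √(1.8² + 1.5²) ≈ 2.3 units.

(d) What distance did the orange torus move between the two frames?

3.2

The orange torus was near (1.9, 1.8) before and (5.1, 1.7) after, so it travelled √(3.2² + 0.1²) ≈ 3.2 units.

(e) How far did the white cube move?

3.0

The white cube was near (12.5, 4.5) before and (9.7, 3.4) after, so it travelled √(2.8² + 1.1²) ≈ 3.0 units.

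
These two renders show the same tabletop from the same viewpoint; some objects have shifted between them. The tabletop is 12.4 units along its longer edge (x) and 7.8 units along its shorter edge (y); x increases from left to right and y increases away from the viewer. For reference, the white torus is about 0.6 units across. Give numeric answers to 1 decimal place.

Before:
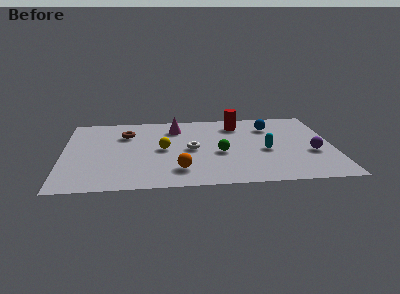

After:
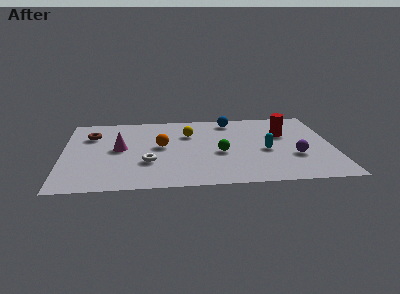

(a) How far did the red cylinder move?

2.4

The red cylinder was near (8.1, 6.3) before and (10.2, 5.1) after, so it travelled √(2.1² + 1.2²) ≈ 2.4 units.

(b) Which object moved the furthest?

the magenta cone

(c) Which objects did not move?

the cyan capsule and the green sphere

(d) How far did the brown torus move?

1.6

The brown torus moved from about (2.9, 5.6) to (1.3, 5.6), a distance of √(1.6² + 0.0²) ≈ 1.6.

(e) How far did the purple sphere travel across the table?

0.9

The purple sphere was near (11.4, 3.0) before and (10.6, 2.7) after, so it travelled √(0.8² + 0.3²) ≈ 0.9 units.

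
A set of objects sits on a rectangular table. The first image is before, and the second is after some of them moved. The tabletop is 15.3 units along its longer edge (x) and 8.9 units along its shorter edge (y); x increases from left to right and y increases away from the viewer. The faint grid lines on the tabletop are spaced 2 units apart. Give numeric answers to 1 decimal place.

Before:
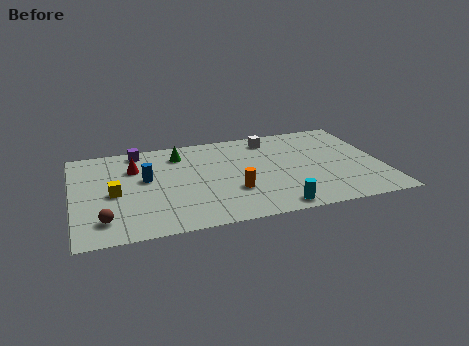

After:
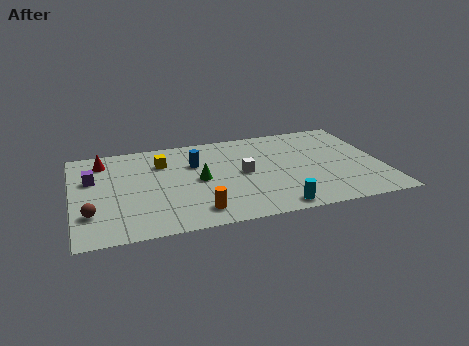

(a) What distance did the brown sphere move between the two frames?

0.9

The brown sphere moved from about (1.4, 1.8) to (0.8, 2.5), a distance of √(0.6² + 0.7²) ≈ 0.9.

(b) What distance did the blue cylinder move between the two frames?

2.7

The blue cylinder moved from about (3.6, 5.1) to (6.1, 6.0), a distance of √(2.5² + 0.9²) ≈ 2.7.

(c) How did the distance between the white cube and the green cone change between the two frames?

-2.4

The distance was about 4.6 in the first image and 2.2 in the second, so they moved 2.4 units closer together.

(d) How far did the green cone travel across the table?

2.8

From (5.4, 7.1) to (6.2, 4.4), the green cone covered √(0.8² + 2.7²) ≈ 2.8 units.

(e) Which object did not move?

the cyan cylinder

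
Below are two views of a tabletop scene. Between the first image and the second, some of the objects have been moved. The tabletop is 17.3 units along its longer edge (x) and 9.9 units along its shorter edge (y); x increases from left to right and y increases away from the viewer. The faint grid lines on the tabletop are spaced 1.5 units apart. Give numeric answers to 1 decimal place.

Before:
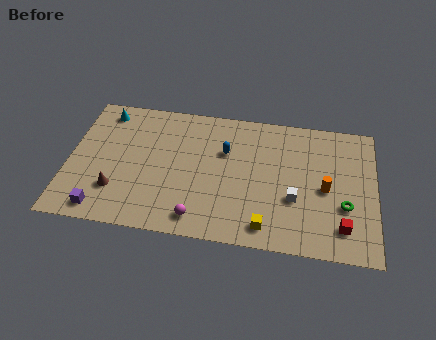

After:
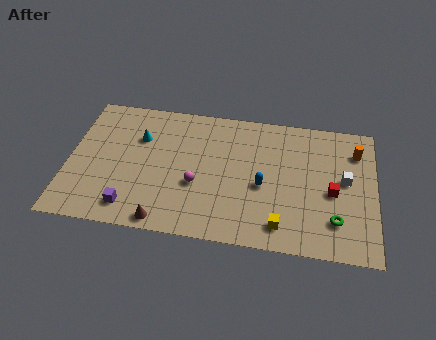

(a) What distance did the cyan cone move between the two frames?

2.7

The cyan cone moved from about (1.8, 8.5) to (3.9, 6.8), a distance of √(2.1² + 1.7²) ≈ 2.7.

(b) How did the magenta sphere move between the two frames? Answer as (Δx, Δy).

(-0.2, 2.4)

From the two frames, the magenta sphere sits at roughly (7.5, 1.4) before and (7.3, 3.8) after.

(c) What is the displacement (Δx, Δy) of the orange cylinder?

(1.7, 3.0)

From the two frames, the orange cylinder sits at roughly (14.5, 4.6) before and (16.2, 7.6) after.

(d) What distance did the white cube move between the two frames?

3.3

The white cube was near (12.8, 3.6) before and (15.6, 5.4) after, so it travelled √(2.8² + 1.8²) ≈ 3.3 units.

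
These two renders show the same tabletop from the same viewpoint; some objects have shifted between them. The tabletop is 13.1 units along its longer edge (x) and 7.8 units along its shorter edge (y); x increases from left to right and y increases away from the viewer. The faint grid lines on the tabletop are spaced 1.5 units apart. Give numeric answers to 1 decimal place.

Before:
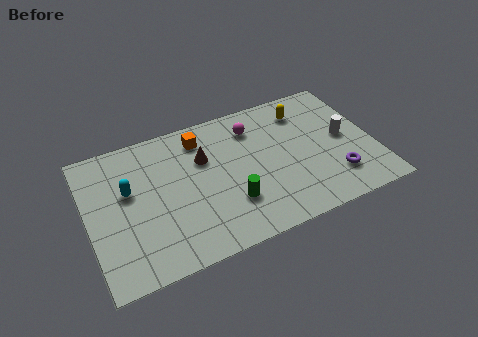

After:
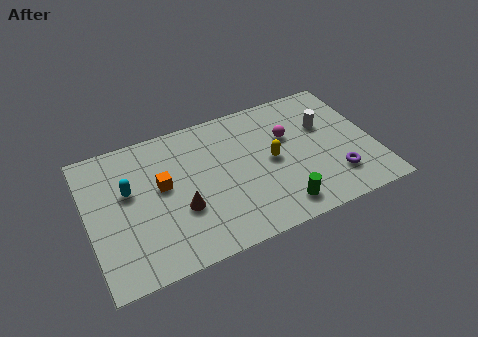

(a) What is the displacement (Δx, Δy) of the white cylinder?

(-0.8, 1.0)

From the two frames, the white cylinder sits at roughly (11.8, 4.0) before and (11.0, 5.0) after.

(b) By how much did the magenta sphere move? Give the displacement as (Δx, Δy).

(1.5, -1.1)

From the two frames, the magenta sphere sits at roughly (7.8, 6.1) before and (9.3, 5.0) after.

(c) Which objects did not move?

the cyan capsule and the purple torus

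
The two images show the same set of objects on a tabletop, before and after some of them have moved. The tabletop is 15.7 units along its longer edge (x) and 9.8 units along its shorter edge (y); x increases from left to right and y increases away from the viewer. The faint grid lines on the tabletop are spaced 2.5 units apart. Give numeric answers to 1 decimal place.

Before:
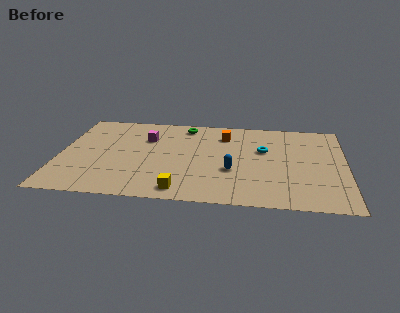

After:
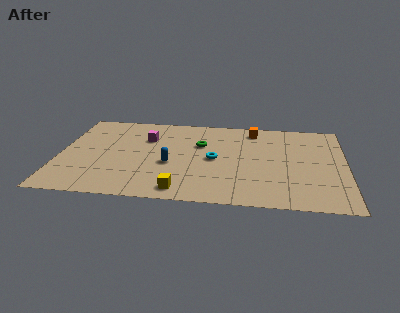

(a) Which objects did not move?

the magenta cube and the yellow cube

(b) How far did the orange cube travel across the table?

1.8

From (9.0, 7.6) to (10.6, 8.4), the orange cube covered √(1.6² + 0.8²) ≈ 1.8 units.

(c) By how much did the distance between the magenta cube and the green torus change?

+0.3

The distance was about 2.7 in the first image and 3.0 in the second, so they moved 0.3 units further apart.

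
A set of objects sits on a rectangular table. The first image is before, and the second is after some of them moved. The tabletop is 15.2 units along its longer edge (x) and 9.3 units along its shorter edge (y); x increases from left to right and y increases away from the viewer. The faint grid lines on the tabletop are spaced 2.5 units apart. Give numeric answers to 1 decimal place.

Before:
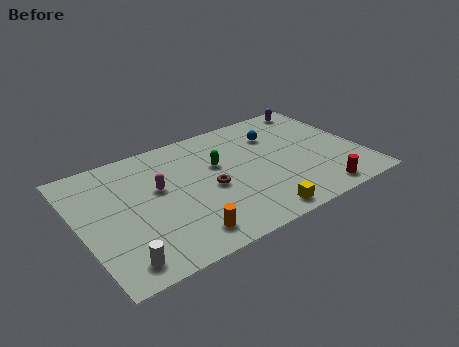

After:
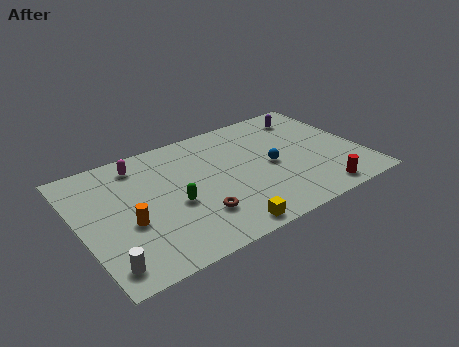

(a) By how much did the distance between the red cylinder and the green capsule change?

+1.3

The distance was about 6.6 in the first image and 7.9 in the second, so they moved 1.3 units further apart.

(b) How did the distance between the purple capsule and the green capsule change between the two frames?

+2.3

Before: roughly 6.6 units apart; after: 8.9. That's 2.3 units further apart.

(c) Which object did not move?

the red cylinder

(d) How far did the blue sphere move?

2.5

The blue sphere was near (11.0, 6.8) before and (10.3, 4.4) after, so it travelled √(0.7² + 2.4²) ≈ 2.5 units.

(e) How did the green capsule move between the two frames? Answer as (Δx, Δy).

(-2.7, -1.9)

The green capsule was at about (7.6, 5.8) and moved to about (4.9, 3.9).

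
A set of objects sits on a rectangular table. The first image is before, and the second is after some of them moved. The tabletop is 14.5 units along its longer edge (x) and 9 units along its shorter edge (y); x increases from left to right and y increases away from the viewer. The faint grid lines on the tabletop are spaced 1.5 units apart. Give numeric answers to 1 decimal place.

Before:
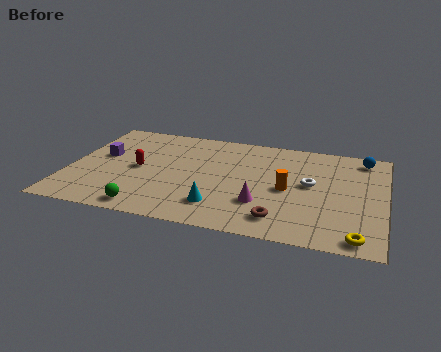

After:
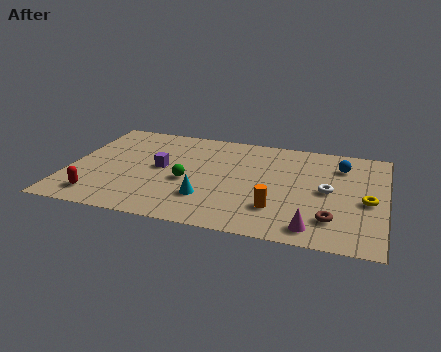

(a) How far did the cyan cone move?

0.8

The cyan cone was near (7.1, 2.0) before and (6.5, 2.5) after, so it travelled √(0.6² + 0.5²) ≈ 0.8 units.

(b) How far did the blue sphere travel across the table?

1.3

The blue sphere was near (13.4, 7.8) before and (12.4, 6.9) after, so it travelled √(1.0² + 0.9²) ≈ 1.3 units.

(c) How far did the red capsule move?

3.3

From (3.2, 4.4) to (1.6, 1.5), the red capsule covered √(1.6² + 2.9²) ≈ 3.3 units.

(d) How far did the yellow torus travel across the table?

3.1

The yellow torus moved from about (13.4, 0.9) to (13.7, 4.0), a distance of √(0.3² + 3.1²) ≈ 3.1.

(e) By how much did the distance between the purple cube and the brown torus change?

-0.8

The distance was about 9.2 in the first image and 8.4 in the second, so they moved 0.8 units closer together.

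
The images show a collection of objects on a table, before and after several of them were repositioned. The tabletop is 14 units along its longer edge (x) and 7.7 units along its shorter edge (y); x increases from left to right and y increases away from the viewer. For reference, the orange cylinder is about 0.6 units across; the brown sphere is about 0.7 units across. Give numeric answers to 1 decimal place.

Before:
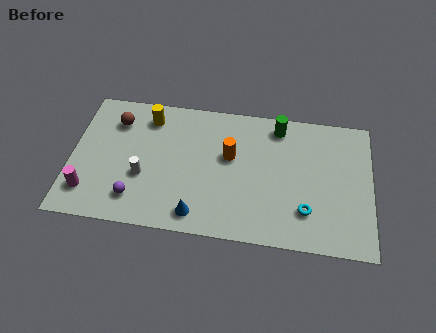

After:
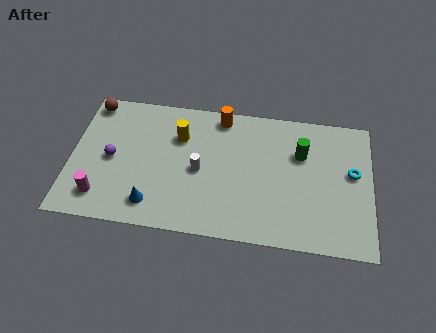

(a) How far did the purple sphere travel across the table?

2.4

The purple sphere moved from about (3.1, 1.6) to (1.9, 3.7), a distance of √(1.2² + 2.1²) ≈ 2.4.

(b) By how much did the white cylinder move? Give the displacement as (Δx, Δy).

(2.6, 0.7)

The white cylinder started near (3.4, 2.9) and ended near (6.0, 3.6).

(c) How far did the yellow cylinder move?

1.7

The yellow cylinder moved from about (3.5, 6.3) to (5.0, 5.4), a distance of √(1.5² + 0.9²) ≈ 1.7.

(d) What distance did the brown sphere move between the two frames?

1.5

The brown sphere moved from about (2.0, 5.9) to (0.8, 6.8), a distance of √(1.2² + 0.9²) ≈ 1.5.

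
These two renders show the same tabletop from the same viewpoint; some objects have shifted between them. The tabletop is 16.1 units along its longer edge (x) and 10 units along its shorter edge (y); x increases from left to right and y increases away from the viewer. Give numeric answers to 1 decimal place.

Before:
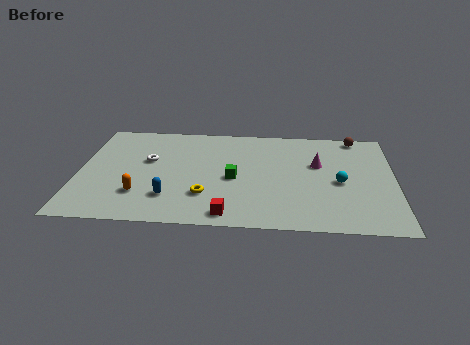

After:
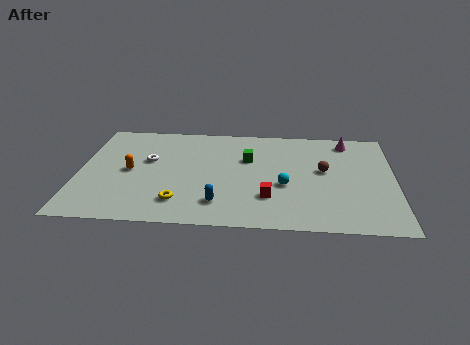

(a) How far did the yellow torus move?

1.5

The yellow torus was near (6.5, 2.8) before and (5.2, 2.1) after, so it travelled √(1.3² + 0.7²) ≈ 1.5 units.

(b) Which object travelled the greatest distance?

the brown sphere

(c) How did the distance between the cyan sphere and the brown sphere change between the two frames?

-2.1

The distance was about 4.7 in the first image and 2.6 in the second, so they moved 2.1 units closer together.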